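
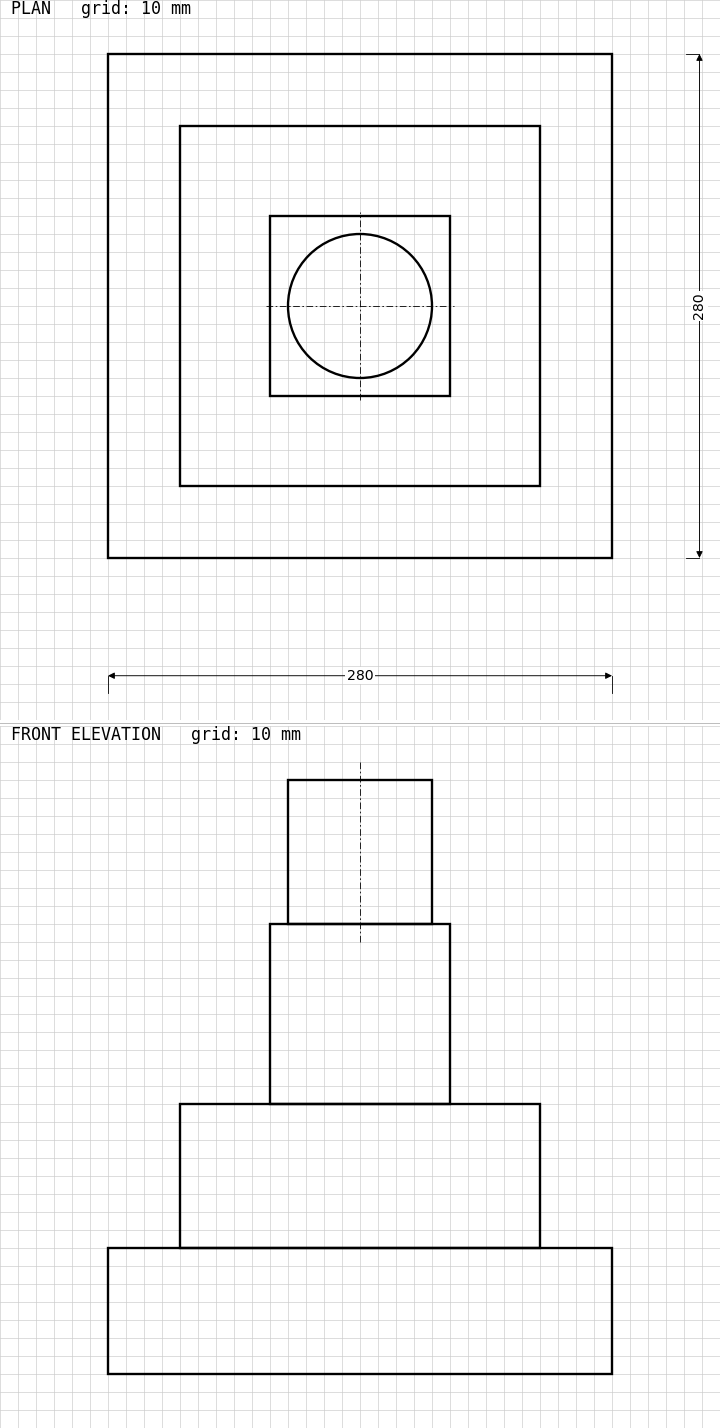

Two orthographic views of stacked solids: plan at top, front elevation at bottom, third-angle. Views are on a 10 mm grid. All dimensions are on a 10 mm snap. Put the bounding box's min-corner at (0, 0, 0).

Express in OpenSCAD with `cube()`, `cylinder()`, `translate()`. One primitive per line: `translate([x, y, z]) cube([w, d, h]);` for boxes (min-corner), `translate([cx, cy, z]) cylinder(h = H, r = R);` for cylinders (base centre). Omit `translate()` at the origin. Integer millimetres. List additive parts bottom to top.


cube([280, 280, 70]);
translate([40, 40, 70]) cube([200, 200, 80]);
translate([90, 90, 150]) cube([100, 100, 100]);
translate([140, 140, 250]) cylinder(h = 80, r = 40);


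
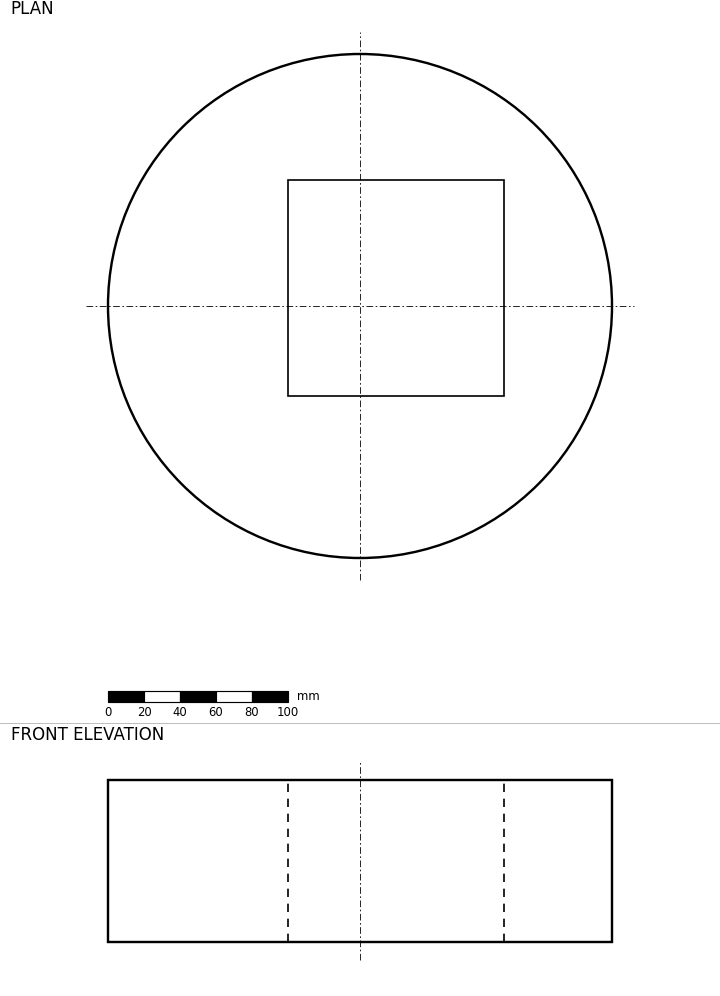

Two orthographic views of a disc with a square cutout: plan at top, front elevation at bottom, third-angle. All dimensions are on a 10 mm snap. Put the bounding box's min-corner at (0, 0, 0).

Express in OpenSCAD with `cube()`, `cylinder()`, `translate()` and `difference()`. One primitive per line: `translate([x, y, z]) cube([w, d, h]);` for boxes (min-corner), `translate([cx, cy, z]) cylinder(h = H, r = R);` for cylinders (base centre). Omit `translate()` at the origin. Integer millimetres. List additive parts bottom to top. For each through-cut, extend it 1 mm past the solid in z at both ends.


difference() {
  translate([140, 140, 0]) cylinder(h = 90, r = 140);
  translate([100, 90, -1]) cube([120, 120, 92]);
}


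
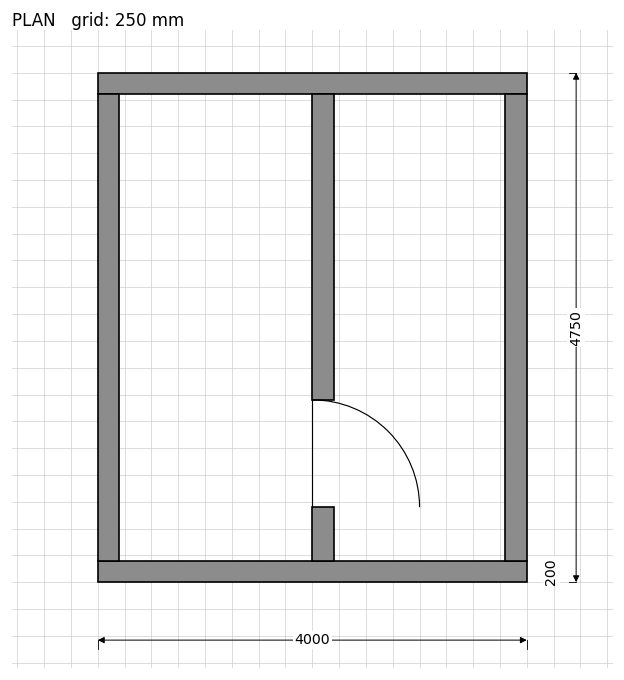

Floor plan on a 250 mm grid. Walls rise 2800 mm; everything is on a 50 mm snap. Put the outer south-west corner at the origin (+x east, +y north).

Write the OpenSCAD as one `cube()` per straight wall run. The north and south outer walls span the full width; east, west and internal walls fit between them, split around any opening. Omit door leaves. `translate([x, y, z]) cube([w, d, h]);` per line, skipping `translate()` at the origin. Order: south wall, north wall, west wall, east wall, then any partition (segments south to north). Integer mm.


cube([4000, 200, 2800]);
translate([0, 4550, 0]) cube([4000, 200, 2800]);
translate([0, 200, 0]) cube([200, 4350, 2800]);
translate([3800, 200, 0]) cube([200, 4350, 2800]);
translate([2000, 200, 0]) cube([200, 500, 2800]);
translate([2000, 1700, 0]) cube([200, 2850, 2800]);


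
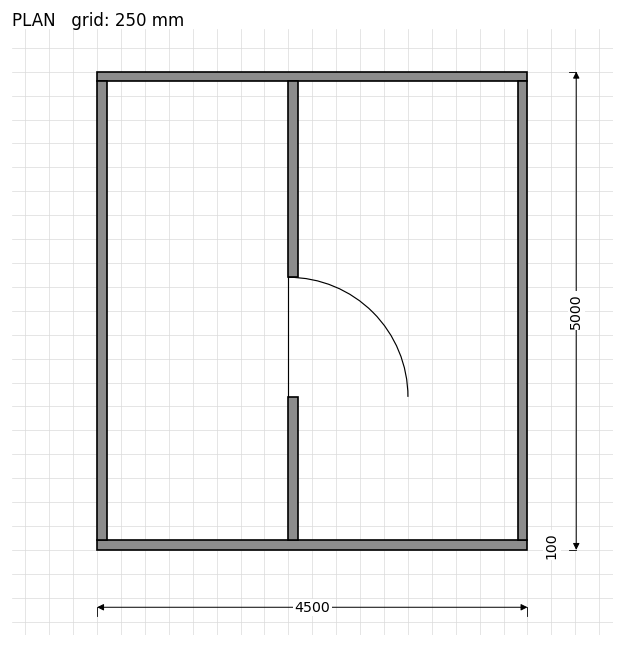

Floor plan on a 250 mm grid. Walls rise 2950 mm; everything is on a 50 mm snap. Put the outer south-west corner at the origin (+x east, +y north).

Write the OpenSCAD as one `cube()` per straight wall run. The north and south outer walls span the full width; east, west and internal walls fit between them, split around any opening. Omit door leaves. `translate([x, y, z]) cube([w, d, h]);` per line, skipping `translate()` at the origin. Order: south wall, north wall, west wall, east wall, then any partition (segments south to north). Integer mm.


cube([4500, 100, 2950]);
translate([0, 4900, 0]) cube([4500, 100, 2950]);
translate([0, 100, 0]) cube([100, 4800, 2950]);
translate([4400, 100, 0]) cube([100, 4800, 2950]);
translate([2000, 100, 0]) cube([100, 1500, 2950]);
translate([2000, 2850, 0]) cube([100, 2050, 2950]);


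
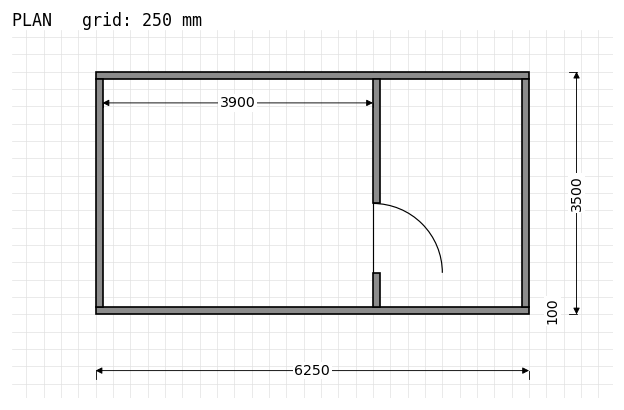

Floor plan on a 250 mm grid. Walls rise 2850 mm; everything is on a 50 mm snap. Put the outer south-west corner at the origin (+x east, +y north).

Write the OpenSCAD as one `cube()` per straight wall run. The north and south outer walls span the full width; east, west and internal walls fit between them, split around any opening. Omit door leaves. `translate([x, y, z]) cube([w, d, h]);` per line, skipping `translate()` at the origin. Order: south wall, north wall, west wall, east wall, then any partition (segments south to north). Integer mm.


cube([6250, 100, 2850]);
translate([0, 3400, 0]) cube([6250, 100, 2850]);
translate([0, 100, 0]) cube([100, 3300, 2850]);
translate([6150, 100, 0]) cube([100, 3300, 2850]);
translate([4000, 100, 0]) cube([100, 500, 2850]);
translate([4000, 1600, 0]) cube([100, 1800, 2850]);


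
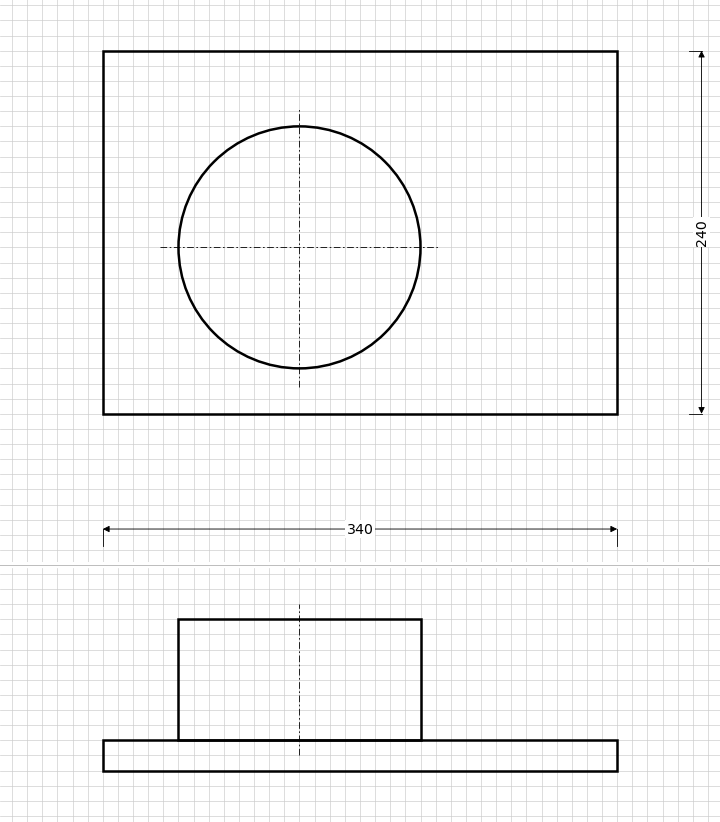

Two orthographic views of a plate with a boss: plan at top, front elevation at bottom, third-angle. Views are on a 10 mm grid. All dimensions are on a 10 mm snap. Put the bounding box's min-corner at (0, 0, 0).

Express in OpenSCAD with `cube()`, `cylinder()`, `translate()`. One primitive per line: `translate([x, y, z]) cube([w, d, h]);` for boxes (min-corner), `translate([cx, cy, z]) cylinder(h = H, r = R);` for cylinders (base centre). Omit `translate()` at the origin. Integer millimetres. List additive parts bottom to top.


cube([340, 240, 20]);
translate([130, 110, 20]) cylinder(h = 80, r = 80);


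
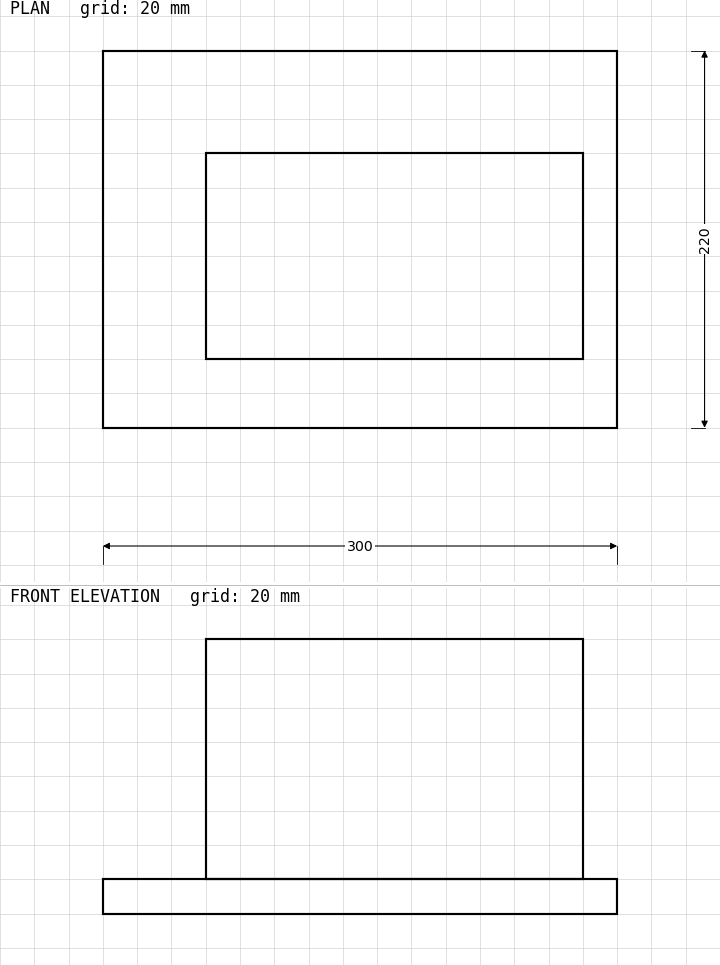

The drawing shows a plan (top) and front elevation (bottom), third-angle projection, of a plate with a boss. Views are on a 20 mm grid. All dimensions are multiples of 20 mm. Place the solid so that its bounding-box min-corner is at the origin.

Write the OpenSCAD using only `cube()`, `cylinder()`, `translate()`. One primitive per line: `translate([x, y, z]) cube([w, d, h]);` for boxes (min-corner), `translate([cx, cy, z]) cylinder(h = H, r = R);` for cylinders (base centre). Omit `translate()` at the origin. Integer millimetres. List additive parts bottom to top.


cube([300, 220, 20]);
translate([60, 40, 20]) cube([220, 120, 140]);


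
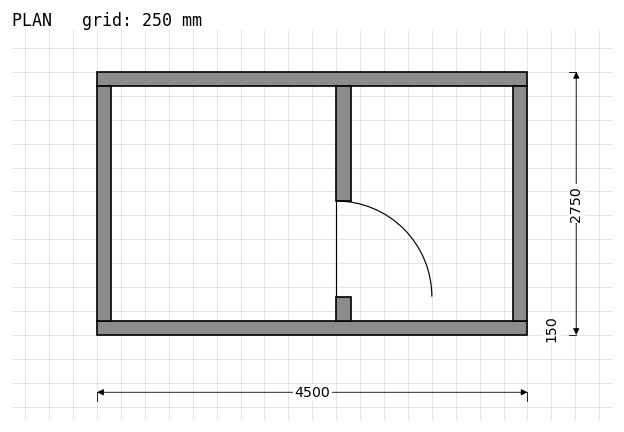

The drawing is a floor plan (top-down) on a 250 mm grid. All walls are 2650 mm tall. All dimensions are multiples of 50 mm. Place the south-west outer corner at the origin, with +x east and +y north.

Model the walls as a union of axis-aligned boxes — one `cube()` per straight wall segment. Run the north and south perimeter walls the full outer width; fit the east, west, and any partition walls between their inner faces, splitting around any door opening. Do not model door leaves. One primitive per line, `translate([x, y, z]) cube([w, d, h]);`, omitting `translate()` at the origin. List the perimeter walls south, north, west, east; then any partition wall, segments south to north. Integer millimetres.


cube([4500, 150, 2650]);
translate([0, 2600, 0]) cube([4500, 150, 2650]);
translate([0, 150, 0]) cube([150, 2450, 2650]);
translate([4350, 150, 0]) cube([150, 2450, 2650]);
translate([2500, 150, 0]) cube([150, 250, 2650]);
translate([2500, 1400, 0]) cube([150, 1200, 2650]);


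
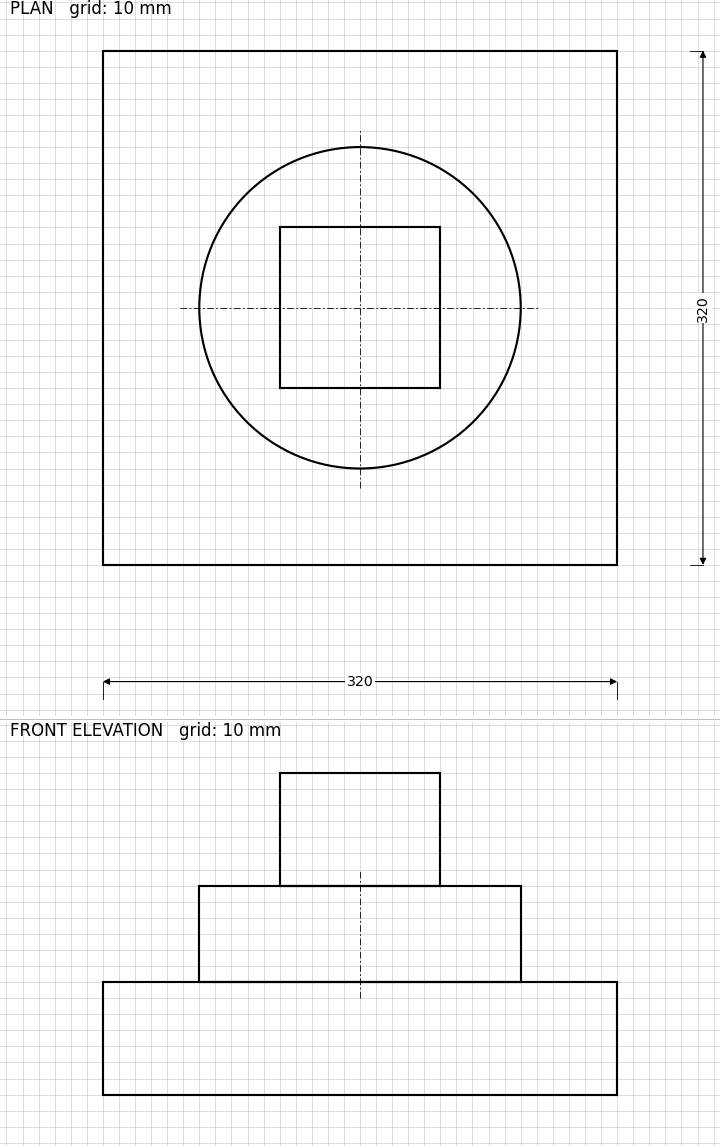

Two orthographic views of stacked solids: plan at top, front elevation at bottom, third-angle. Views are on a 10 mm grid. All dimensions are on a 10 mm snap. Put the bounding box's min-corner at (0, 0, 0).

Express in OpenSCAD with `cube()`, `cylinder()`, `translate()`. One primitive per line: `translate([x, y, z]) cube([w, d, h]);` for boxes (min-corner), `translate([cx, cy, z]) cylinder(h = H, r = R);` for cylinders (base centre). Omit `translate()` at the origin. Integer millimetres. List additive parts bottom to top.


cube([320, 320, 70]);
translate([160, 160, 70]) cylinder(h = 60, r = 100);
translate([110, 110, 130]) cube([100, 100, 70]);


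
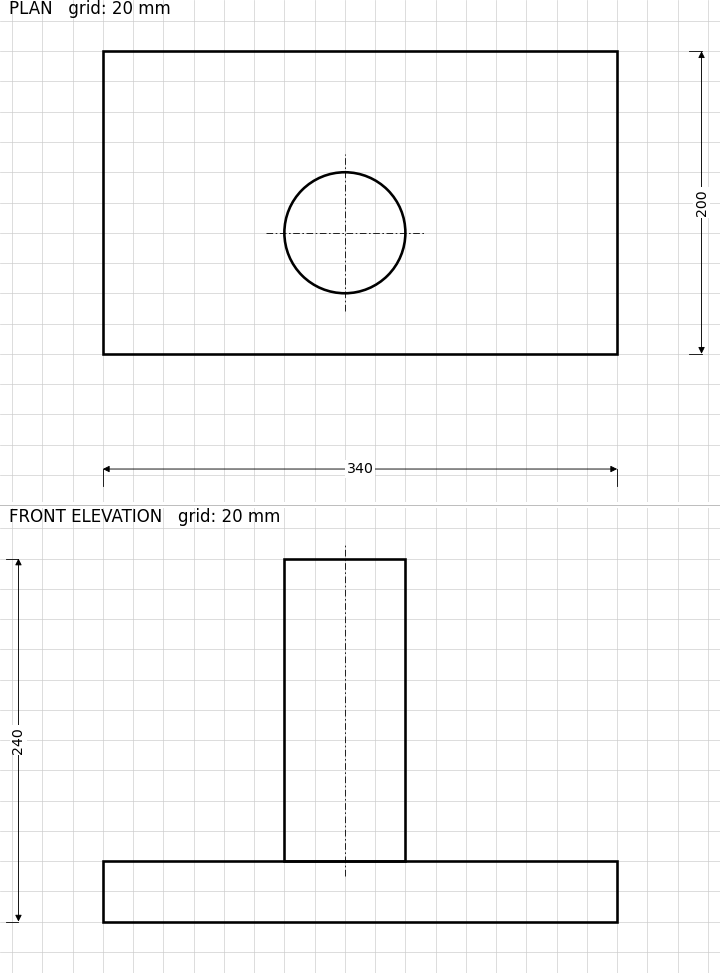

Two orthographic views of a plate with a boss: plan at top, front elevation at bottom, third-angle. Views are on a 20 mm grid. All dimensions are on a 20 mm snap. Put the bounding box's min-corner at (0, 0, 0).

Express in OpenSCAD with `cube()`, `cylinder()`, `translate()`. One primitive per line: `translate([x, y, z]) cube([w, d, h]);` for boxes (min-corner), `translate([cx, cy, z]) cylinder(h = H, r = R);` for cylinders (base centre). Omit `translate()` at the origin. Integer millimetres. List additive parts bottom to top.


cube([340, 200, 40]);
translate([160, 80, 40]) cylinder(h = 200, r = 40);


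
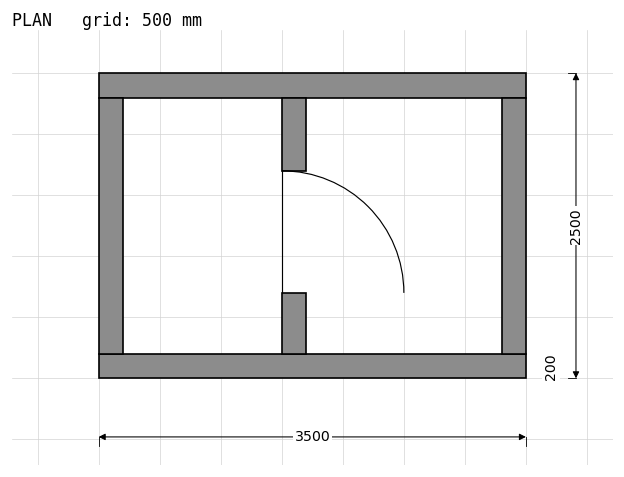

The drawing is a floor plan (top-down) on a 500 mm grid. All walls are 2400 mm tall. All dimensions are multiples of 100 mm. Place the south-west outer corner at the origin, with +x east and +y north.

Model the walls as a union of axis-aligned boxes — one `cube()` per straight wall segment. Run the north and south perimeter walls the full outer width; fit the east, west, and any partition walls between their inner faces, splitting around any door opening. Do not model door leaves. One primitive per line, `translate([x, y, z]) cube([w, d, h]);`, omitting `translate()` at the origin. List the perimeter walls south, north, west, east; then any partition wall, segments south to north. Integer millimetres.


cube([3500, 200, 2400]);
translate([0, 2300, 0]) cube([3500, 200, 2400]);
translate([0, 200, 0]) cube([200, 2100, 2400]);
translate([3300, 200, 0]) cube([200, 2100, 2400]);
translate([1500, 200, 0]) cube([200, 500, 2400]);
translate([1500, 1700, 0]) cube([200, 600, 2400]);


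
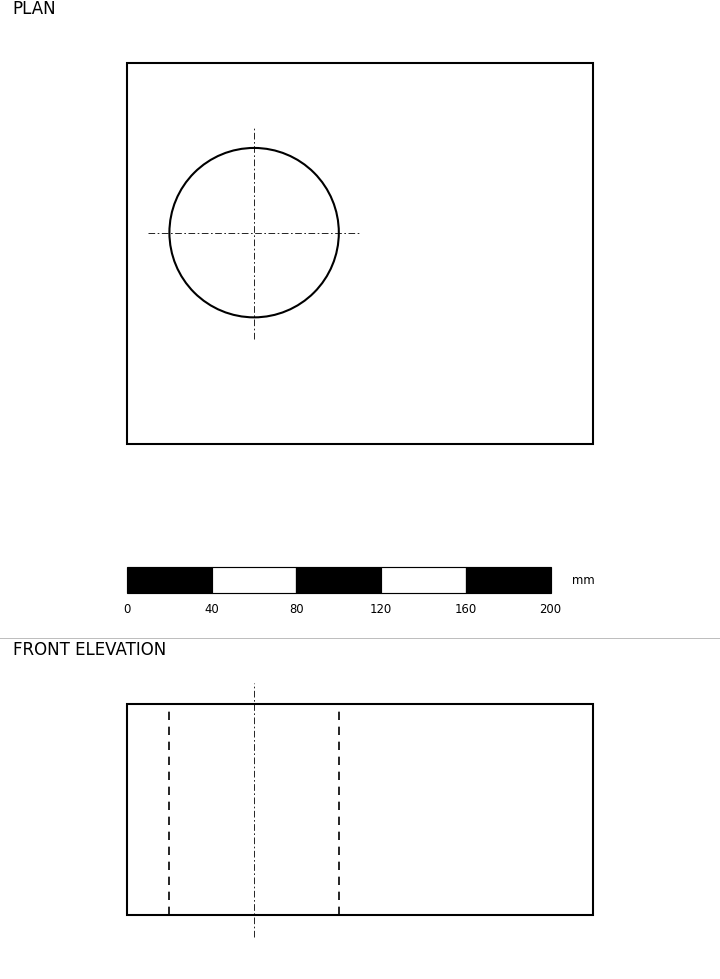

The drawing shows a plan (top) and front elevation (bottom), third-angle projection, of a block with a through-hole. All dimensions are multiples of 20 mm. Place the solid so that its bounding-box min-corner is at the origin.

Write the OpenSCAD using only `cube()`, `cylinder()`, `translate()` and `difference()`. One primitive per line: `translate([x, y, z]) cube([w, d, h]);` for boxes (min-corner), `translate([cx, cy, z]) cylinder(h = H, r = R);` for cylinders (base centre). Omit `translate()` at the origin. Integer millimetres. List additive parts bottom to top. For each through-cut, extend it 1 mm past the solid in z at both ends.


difference() {
  cube([220, 180, 100]);
  translate([60, 100, -1]) cylinder(h = 102, r = 40);
}


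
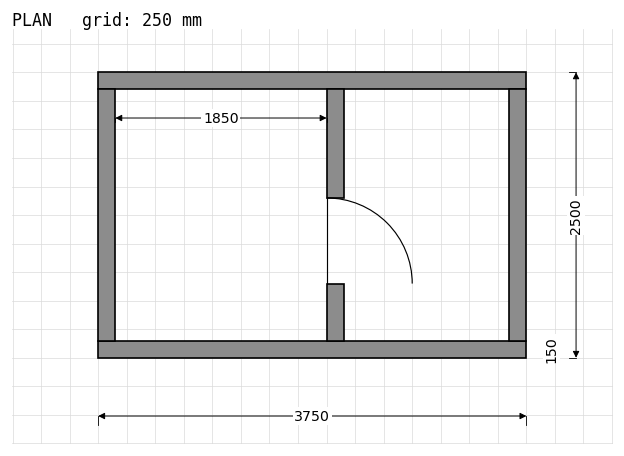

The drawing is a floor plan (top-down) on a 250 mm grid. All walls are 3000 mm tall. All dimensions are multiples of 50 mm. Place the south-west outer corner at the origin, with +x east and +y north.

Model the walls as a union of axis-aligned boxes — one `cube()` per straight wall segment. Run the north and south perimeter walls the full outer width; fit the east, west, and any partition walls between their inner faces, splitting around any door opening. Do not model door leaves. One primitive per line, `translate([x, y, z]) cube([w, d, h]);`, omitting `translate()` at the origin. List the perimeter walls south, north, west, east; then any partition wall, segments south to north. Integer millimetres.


cube([3750, 150, 3000]);
translate([0, 2350, 0]) cube([3750, 150, 3000]);
translate([0, 150, 0]) cube([150, 2200, 3000]);
translate([3600, 150, 0]) cube([150, 2200, 3000]);
translate([2000, 150, 0]) cube([150, 500, 3000]);
translate([2000, 1400, 0]) cube([150, 950, 3000]);


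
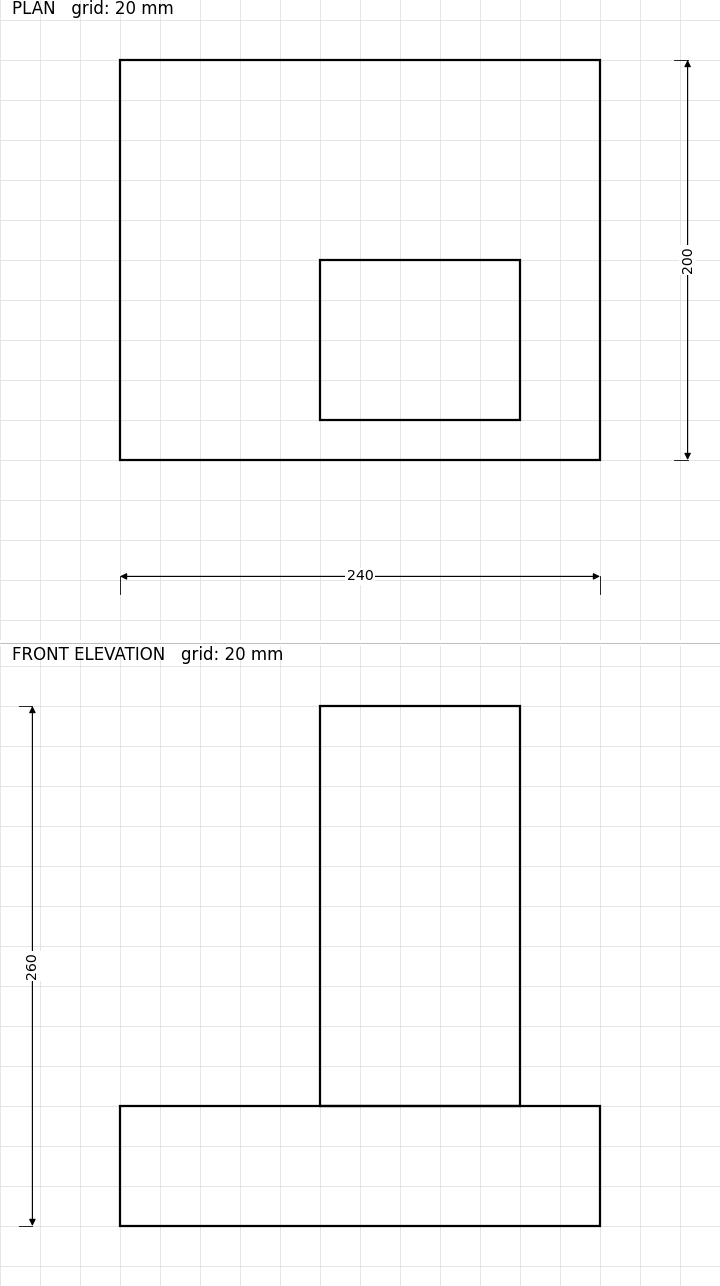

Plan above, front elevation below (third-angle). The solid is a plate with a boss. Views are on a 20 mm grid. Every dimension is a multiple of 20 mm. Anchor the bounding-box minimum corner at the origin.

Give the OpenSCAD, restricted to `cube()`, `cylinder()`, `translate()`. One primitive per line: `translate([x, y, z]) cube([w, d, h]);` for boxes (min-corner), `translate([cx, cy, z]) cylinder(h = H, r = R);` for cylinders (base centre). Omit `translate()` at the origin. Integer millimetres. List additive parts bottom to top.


cube([240, 200, 60]);
translate([100, 20, 60]) cube([100, 80, 200]);


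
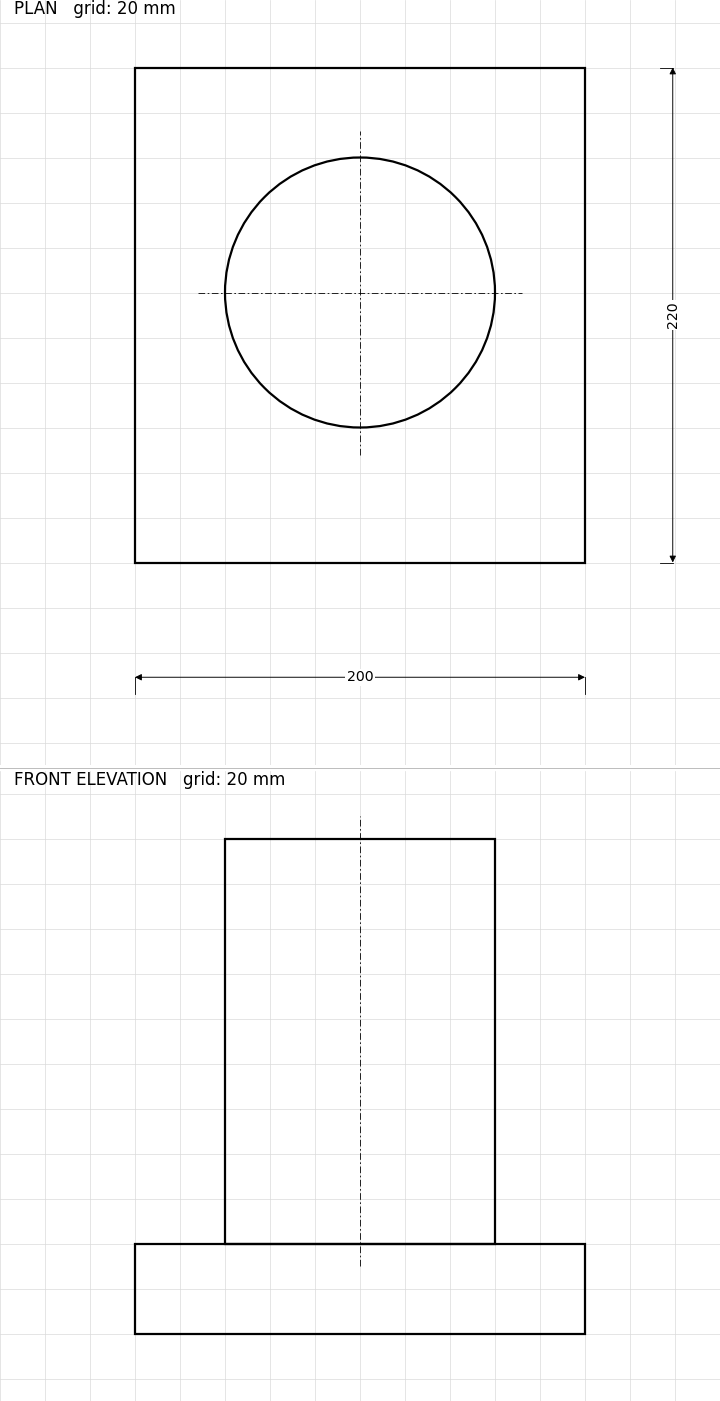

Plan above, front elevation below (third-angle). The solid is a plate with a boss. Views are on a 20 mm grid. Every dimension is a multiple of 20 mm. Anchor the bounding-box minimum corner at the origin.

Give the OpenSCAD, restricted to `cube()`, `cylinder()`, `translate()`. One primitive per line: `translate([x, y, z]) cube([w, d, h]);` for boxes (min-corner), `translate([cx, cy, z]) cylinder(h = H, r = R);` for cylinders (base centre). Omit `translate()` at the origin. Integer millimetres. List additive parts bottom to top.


cube([200, 220, 40]);
translate([100, 120, 40]) cylinder(h = 180, r = 60);


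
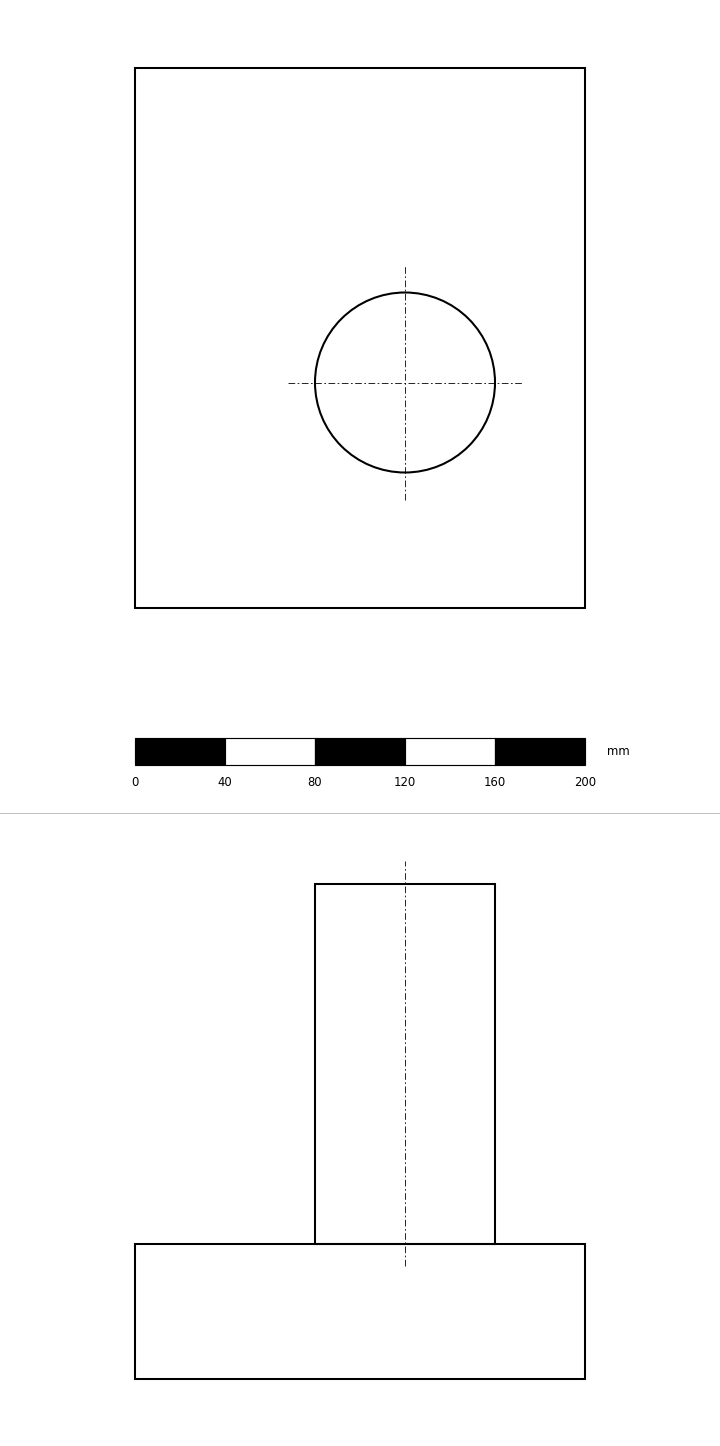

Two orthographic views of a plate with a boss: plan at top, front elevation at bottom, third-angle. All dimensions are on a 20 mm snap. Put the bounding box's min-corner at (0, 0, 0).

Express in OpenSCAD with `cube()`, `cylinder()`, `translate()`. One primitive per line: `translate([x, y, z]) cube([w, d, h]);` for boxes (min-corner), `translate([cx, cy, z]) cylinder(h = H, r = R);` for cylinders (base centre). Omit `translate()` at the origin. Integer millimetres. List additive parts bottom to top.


cube([200, 240, 60]);
translate([120, 100, 60]) cylinder(h = 160, r = 40);


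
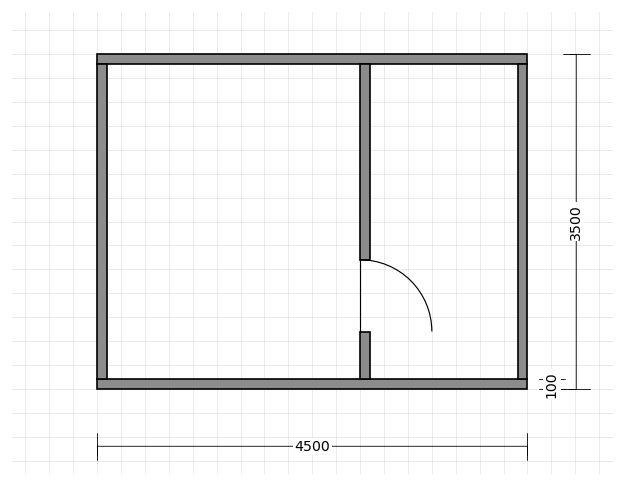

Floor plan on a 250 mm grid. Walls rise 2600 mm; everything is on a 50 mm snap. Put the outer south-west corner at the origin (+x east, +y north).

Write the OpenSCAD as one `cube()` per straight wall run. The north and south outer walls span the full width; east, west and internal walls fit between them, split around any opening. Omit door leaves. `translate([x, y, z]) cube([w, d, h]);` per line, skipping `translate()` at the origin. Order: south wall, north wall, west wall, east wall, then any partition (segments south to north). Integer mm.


cube([4500, 100, 2600]);
translate([0, 3400, 0]) cube([4500, 100, 2600]);
translate([0, 100, 0]) cube([100, 3300, 2600]);
translate([4400, 100, 0]) cube([100, 3300, 2600]);
translate([2750, 100, 0]) cube([100, 500, 2600]);
translate([2750, 1350, 0]) cube([100, 2050, 2600]);


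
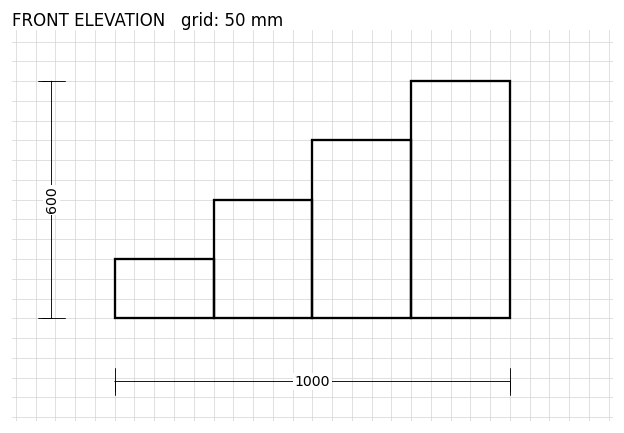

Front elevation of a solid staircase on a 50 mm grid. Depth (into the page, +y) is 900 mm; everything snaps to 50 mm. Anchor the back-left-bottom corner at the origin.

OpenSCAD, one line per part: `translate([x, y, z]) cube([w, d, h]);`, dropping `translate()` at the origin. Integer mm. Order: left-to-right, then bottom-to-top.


cube([250, 900, 150]);
translate([250, 0, 0]) cube([250, 900, 300]);
translate([500, 0, 0]) cube([250, 900, 450]);
translate([750, 0, 0]) cube([250, 900, 600]);


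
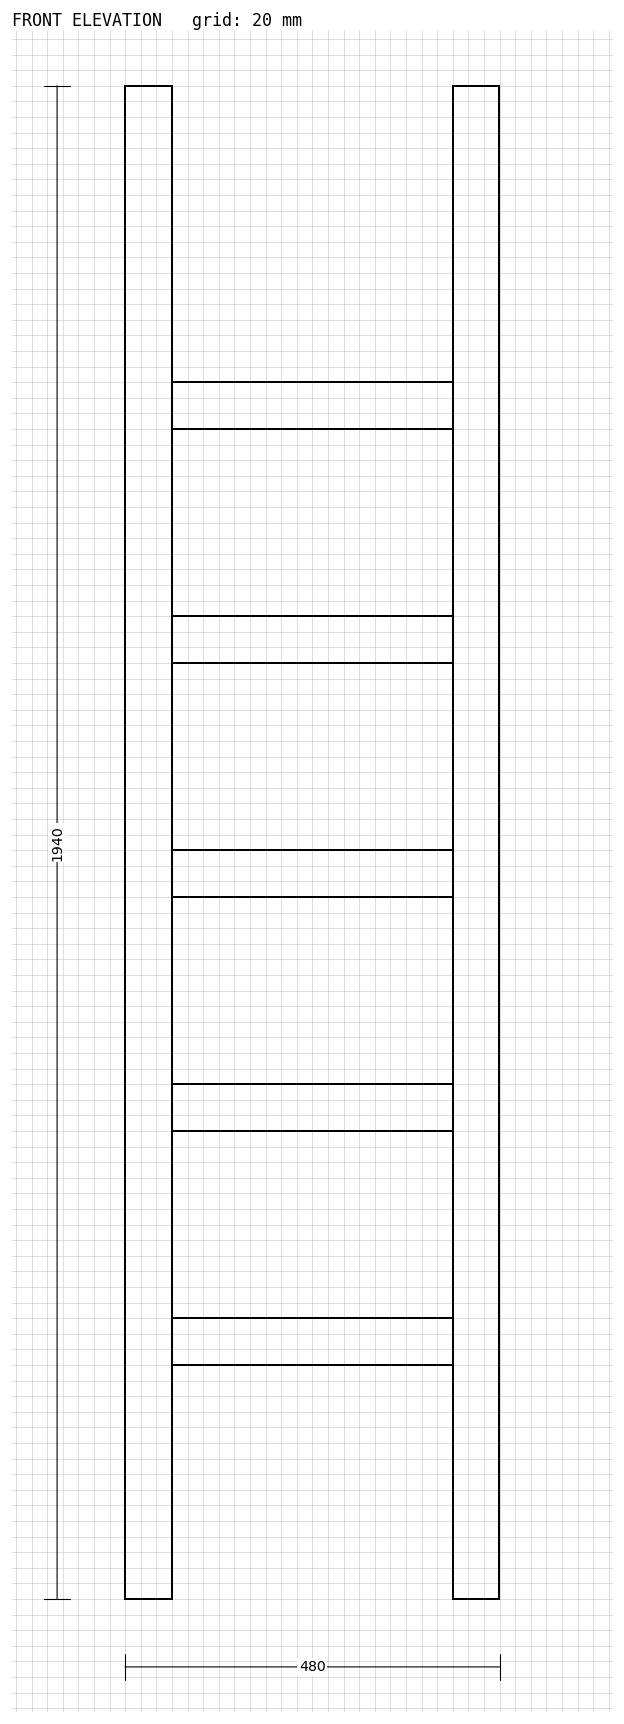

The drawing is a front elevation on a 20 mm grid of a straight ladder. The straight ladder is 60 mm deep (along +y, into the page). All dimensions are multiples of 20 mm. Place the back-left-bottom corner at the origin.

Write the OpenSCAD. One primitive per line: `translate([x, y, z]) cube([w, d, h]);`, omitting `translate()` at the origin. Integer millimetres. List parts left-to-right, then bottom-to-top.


cube([60, 60, 1940]);
translate([60, 0, 300]) cube([360, 60, 60]);
translate([60, 0, 600]) cube([360, 60, 60]);
translate([60, 0, 900]) cube([360, 60, 60]);
translate([60, 0, 1200]) cube([360, 60, 60]);
translate([60, 0, 1500]) cube([360, 60, 60]);
translate([420, 0, 0]) cube([60, 60, 1940]);


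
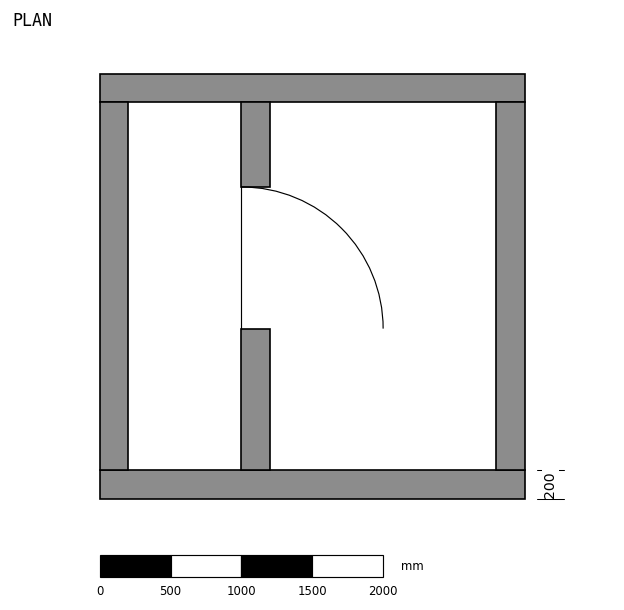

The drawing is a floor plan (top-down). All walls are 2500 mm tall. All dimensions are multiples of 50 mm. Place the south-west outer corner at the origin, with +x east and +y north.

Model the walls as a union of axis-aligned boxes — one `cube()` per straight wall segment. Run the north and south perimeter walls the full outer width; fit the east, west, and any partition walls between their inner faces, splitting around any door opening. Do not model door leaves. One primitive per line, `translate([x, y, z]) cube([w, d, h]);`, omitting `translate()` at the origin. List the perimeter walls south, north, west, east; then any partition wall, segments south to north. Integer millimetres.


cube([3000, 200, 2500]);
translate([0, 2800, 0]) cube([3000, 200, 2500]);
translate([0, 200, 0]) cube([200, 2600, 2500]);
translate([2800, 200, 0]) cube([200, 2600, 2500]);
translate([1000, 200, 0]) cube([200, 1000, 2500]);
translate([1000, 2200, 0]) cube([200, 600, 2500]);


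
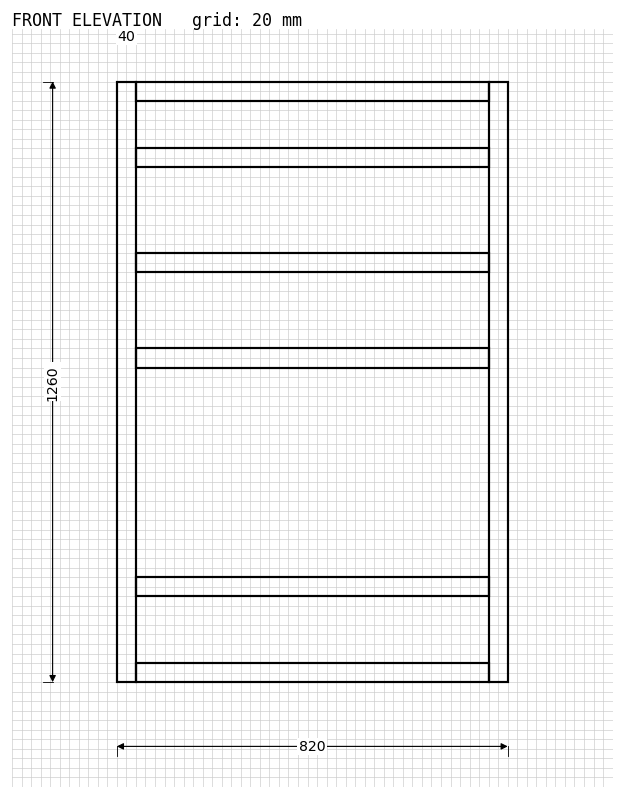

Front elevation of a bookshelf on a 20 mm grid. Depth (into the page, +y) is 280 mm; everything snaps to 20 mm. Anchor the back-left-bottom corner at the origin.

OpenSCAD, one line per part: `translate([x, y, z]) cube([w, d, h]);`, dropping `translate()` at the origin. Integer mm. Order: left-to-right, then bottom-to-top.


cube([40, 280, 1260]);
translate([40, 0, 0]) cube([740, 280, 40]);
translate([40, 0, 180]) cube([740, 280, 40]);
translate([40, 0, 660]) cube([740, 280, 40]);
translate([40, 0, 860]) cube([740, 280, 40]);
translate([40, 0, 1080]) cube([740, 280, 40]);
translate([40, 0, 1220]) cube([740, 280, 40]);
translate([780, 0, 0]) cube([40, 280, 1260]);


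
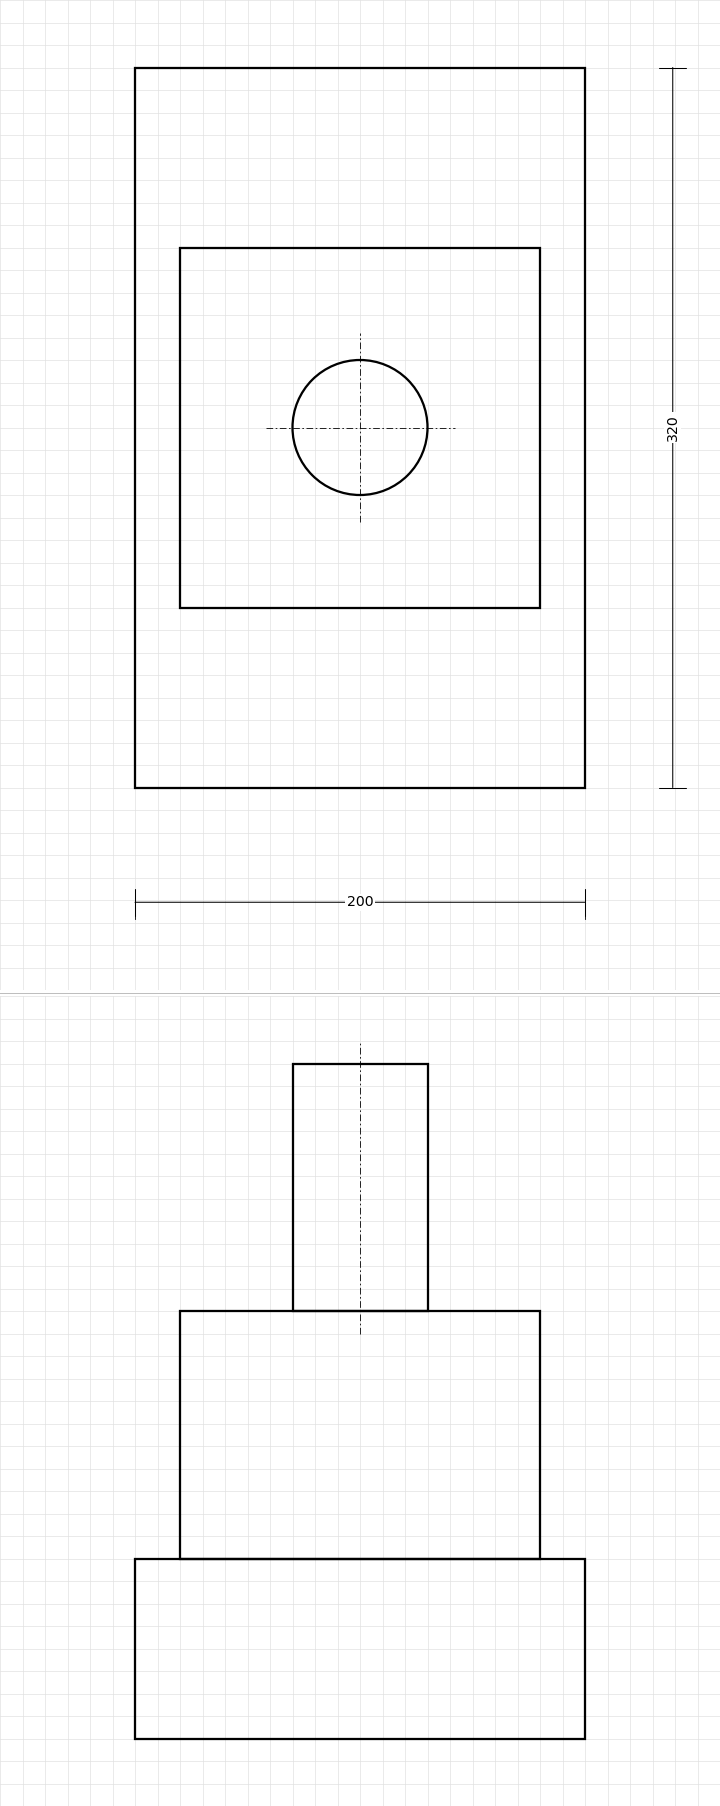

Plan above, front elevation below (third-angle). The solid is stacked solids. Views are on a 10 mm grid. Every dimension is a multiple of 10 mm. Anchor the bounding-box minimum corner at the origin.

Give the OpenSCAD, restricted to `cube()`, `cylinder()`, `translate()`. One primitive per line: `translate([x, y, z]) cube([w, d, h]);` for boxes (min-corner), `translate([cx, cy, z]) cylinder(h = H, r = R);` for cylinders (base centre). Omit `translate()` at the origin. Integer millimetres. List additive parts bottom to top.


cube([200, 320, 80]);
translate([20, 80, 80]) cube([160, 160, 110]);
translate([100, 160, 190]) cylinder(h = 110, r = 30);


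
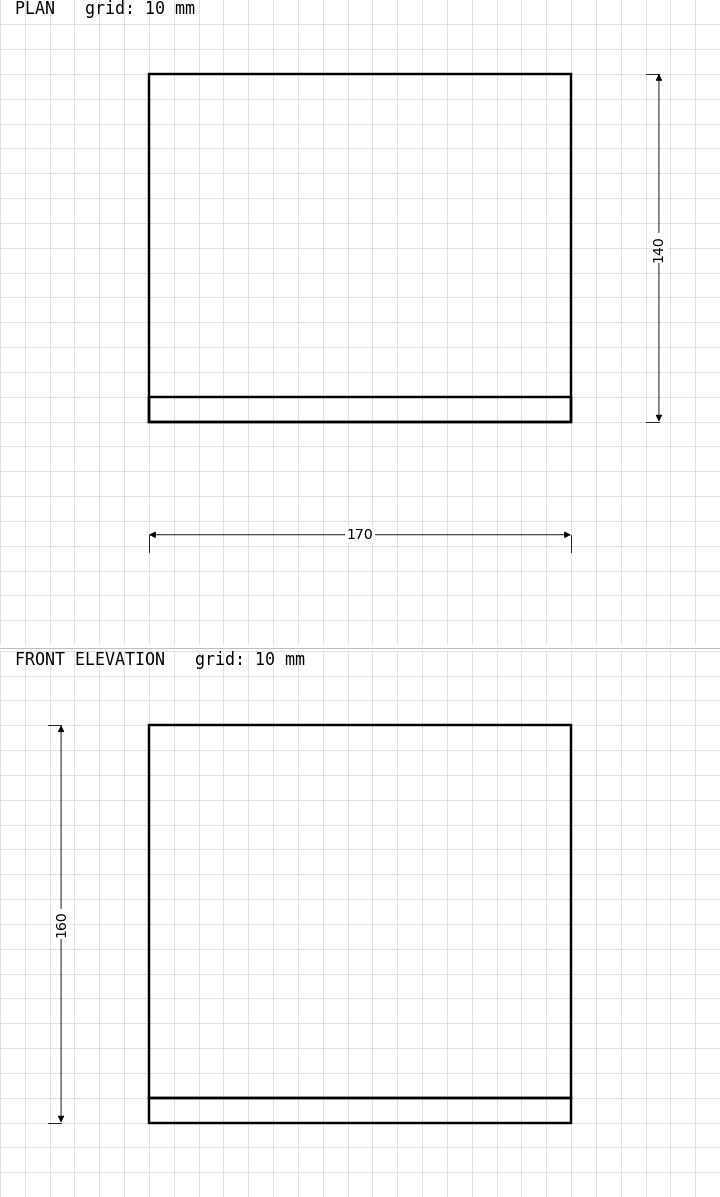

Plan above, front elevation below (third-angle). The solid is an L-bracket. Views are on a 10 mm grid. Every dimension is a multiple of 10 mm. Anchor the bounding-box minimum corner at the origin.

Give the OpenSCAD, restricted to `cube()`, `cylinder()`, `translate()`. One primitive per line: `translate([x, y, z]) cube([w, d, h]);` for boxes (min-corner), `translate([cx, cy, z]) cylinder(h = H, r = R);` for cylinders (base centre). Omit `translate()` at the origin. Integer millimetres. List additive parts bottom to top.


cube([170, 140, 10]);
translate([0, 0, 10]) cube([170, 10, 150]);


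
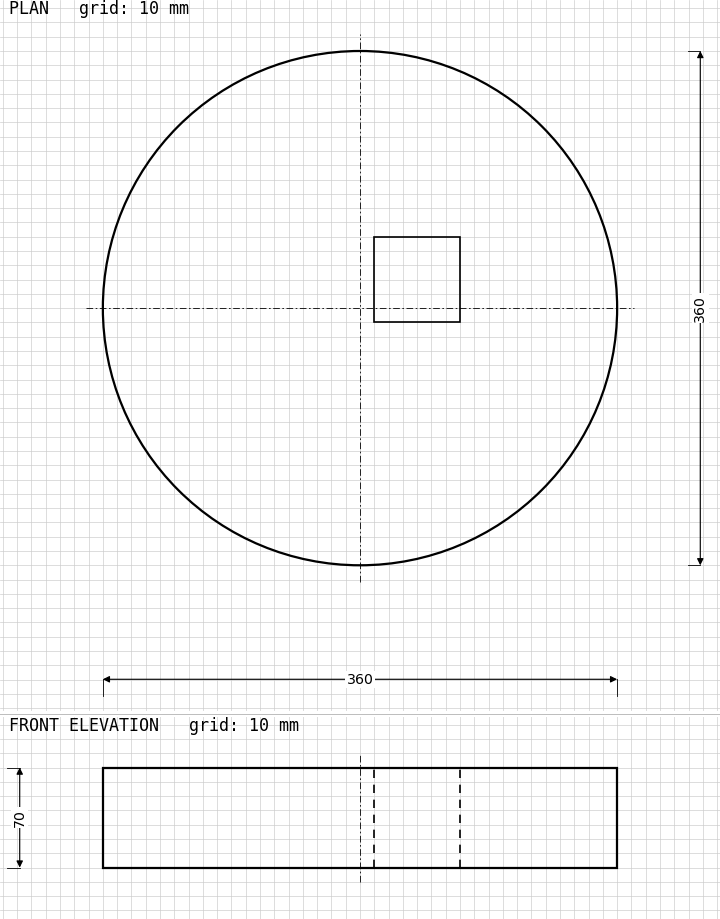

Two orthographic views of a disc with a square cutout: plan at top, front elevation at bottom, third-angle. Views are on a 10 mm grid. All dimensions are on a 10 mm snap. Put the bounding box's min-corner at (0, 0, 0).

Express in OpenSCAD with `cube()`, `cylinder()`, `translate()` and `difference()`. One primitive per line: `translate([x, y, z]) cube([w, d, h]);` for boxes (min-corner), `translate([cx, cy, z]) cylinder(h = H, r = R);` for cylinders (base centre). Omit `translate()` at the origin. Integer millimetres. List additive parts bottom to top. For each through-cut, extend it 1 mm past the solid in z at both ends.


difference() {
  translate([180, 180, 0]) cylinder(h = 70, r = 180);
  translate([190, 170, -1]) cube([60, 60, 72]);
}


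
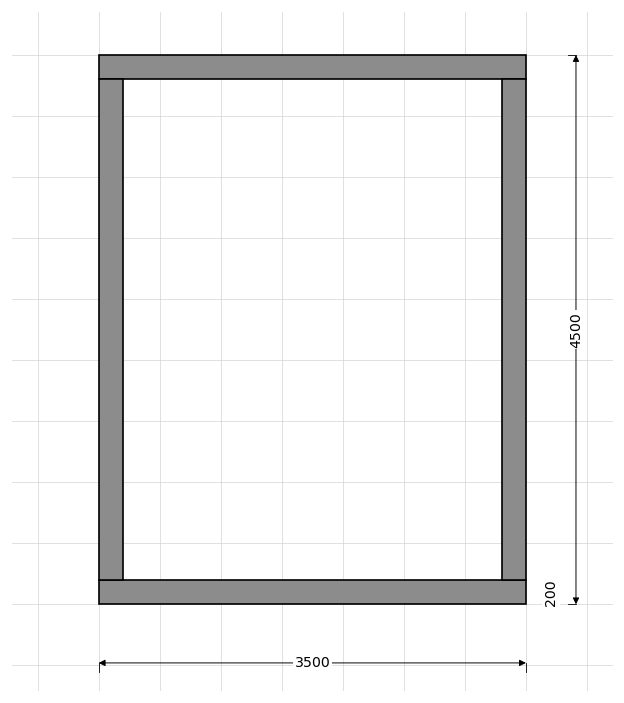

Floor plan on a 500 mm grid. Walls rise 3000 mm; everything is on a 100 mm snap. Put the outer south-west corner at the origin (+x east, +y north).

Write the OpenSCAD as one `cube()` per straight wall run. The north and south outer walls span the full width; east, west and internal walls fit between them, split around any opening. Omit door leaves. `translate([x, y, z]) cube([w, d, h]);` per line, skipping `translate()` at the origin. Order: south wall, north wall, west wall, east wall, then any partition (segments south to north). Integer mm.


cube([3500, 200, 3000]);
translate([0, 4300, 0]) cube([3500, 200, 3000]);
translate([0, 200, 0]) cube([200, 4100, 3000]);
translate([3300, 200, 0]) cube([200, 4100, 3000]);


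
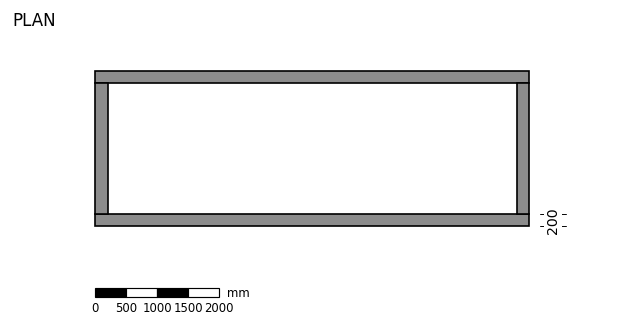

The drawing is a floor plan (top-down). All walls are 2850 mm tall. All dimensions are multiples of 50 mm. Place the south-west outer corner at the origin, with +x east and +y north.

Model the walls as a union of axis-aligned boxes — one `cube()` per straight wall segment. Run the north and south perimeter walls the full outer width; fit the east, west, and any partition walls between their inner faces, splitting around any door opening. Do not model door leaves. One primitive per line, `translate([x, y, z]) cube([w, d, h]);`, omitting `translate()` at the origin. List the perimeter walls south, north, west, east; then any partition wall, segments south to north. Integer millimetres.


cube([7000, 200, 2850]);
translate([0, 2300, 0]) cube([7000, 200, 2850]);
translate([0, 200, 0]) cube([200, 2100, 2850]);
translate([6800, 200, 0]) cube([200, 2100, 2850]);


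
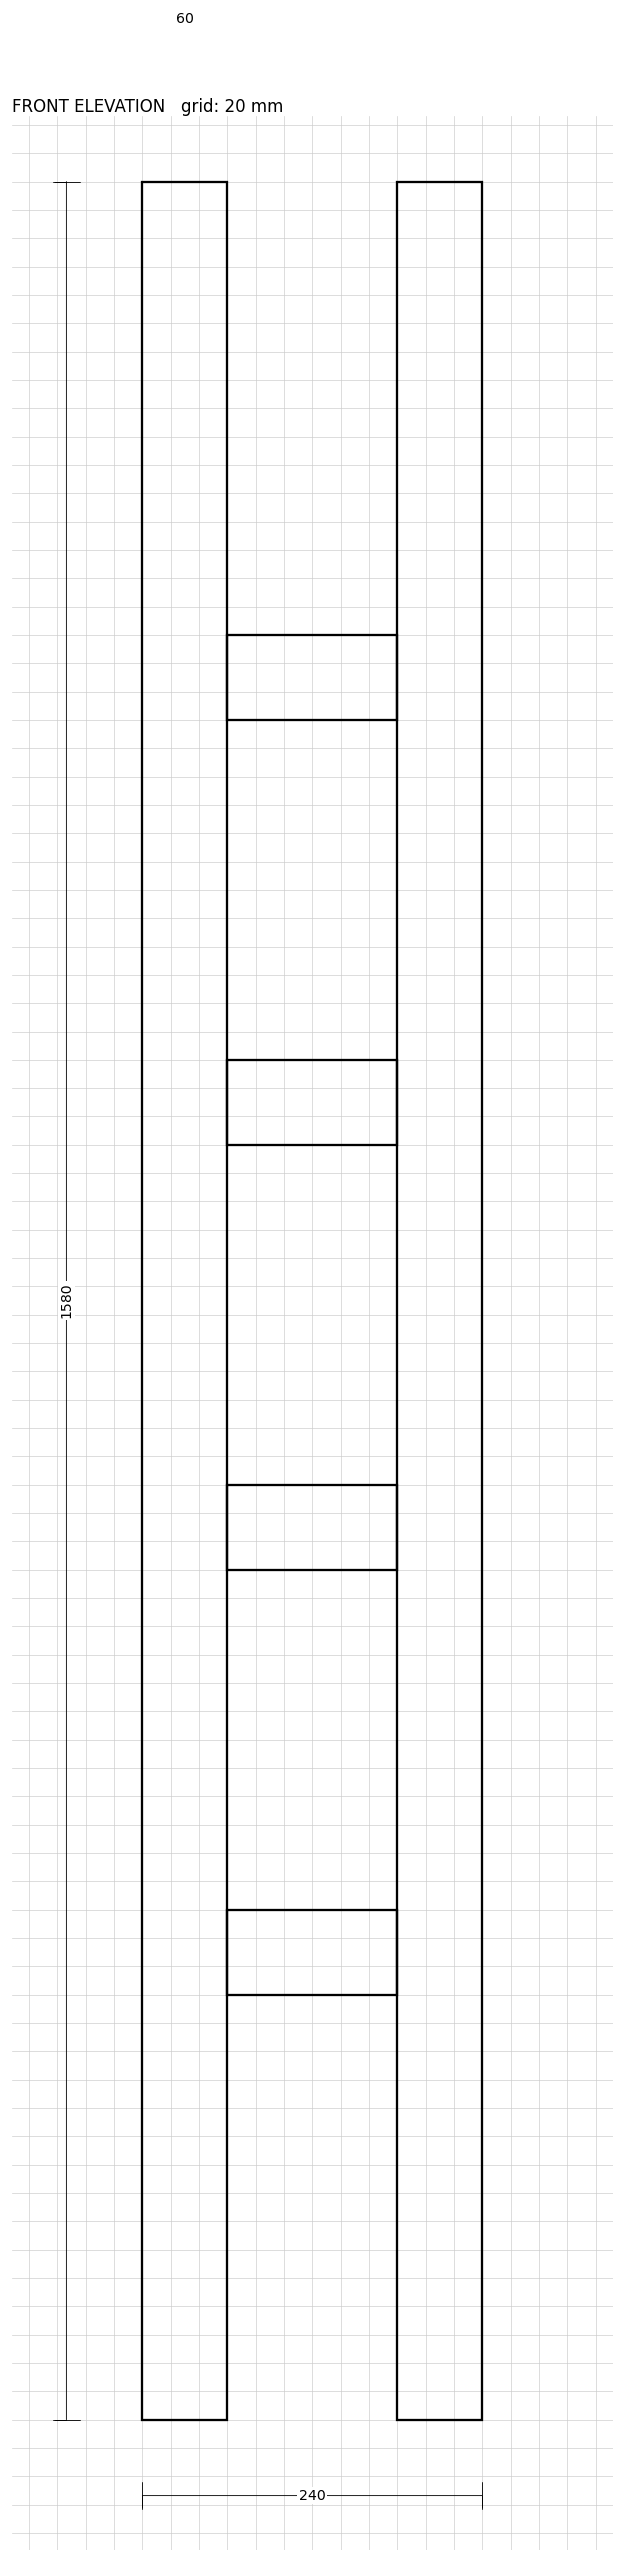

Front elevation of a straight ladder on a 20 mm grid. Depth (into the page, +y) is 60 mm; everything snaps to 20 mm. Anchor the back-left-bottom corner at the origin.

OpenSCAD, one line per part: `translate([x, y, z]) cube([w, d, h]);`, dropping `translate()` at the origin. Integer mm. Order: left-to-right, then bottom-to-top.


cube([60, 60, 1580]);
translate([60, 0, 300]) cube([120, 60, 60]);
translate([60, 0, 600]) cube([120, 60, 60]);
translate([60, 0, 900]) cube([120, 60, 60]);
translate([60, 0, 1200]) cube([120, 60, 60]);
translate([180, 0, 0]) cube([60, 60, 1580]);


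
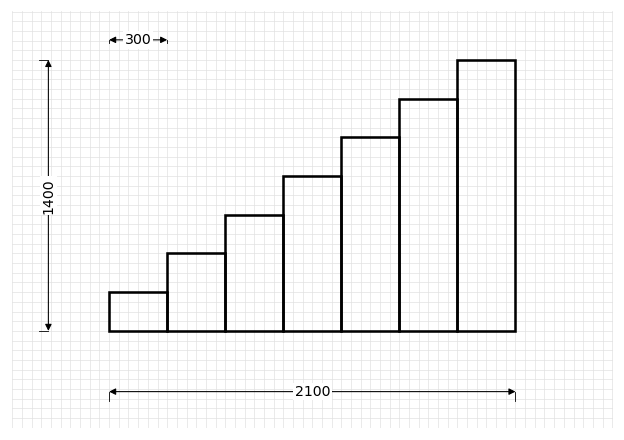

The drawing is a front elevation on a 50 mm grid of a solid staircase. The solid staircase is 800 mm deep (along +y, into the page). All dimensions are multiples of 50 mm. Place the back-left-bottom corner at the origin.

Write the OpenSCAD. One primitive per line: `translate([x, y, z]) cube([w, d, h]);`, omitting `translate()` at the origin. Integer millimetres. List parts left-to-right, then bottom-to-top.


cube([300, 800, 200]);
translate([300, 0, 0]) cube([300, 800, 400]);
translate([600, 0, 0]) cube([300, 800, 600]);
translate([900, 0, 0]) cube([300, 800, 800]);
translate([1200, 0, 0]) cube([300, 800, 1000]);
translate([1500, 0, 0]) cube([300, 800, 1200]);
translate([1800, 0, 0]) cube([300, 800, 1400]);


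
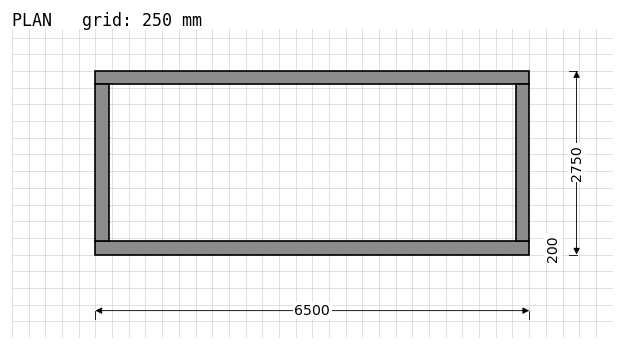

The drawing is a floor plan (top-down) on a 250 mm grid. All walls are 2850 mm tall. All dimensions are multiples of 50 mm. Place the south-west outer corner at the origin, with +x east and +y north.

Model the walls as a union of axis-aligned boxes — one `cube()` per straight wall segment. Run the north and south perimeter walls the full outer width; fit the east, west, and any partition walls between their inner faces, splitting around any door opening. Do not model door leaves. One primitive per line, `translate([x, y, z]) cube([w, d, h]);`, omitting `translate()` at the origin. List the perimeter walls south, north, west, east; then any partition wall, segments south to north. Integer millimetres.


cube([6500, 200, 2850]);
translate([0, 2550, 0]) cube([6500, 200, 2850]);
translate([0, 200, 0]) cube([200, 2350, 2850]);
translate([6300, 200, 0]) cube([200, 2350, 2850]);


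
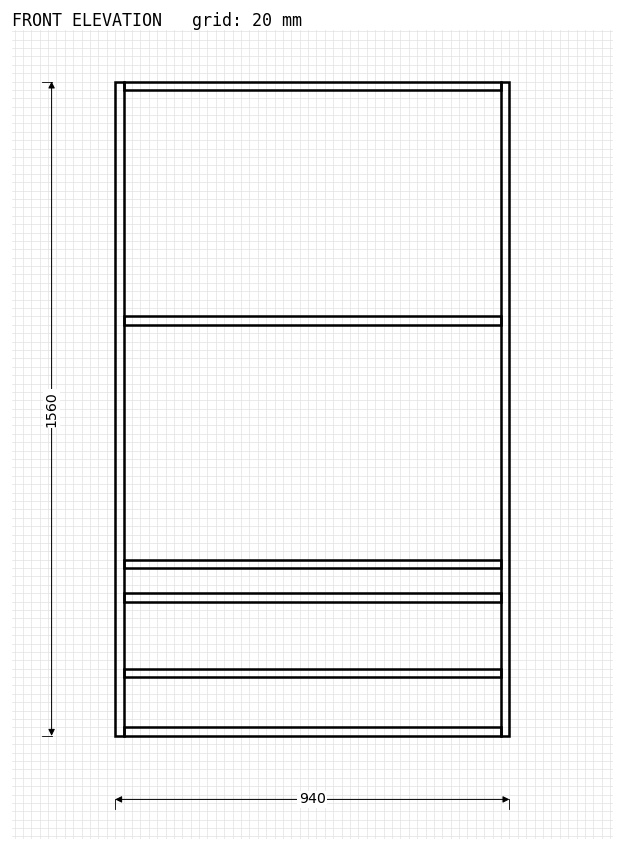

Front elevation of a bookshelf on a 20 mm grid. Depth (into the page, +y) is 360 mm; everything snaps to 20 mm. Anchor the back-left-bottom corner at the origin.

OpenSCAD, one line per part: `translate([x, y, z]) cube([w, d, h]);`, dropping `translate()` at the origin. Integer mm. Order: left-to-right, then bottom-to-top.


cube([20, 360, 1560]);
translate([20, 0, 0]) cube([900, 360, 20]);
translate([20, 0, 140]) cube([900, 360, 20]);
translate([20, 0, 320]) cube([900, 360, 20]);
translate([20, 0, 400]) cube([900, 360, 20]);
translate([20, 0, 980]) cube([900, 360, 20]);
translate([20, 0, 1540]) cube([900, 360, 20]);
translate([920, 0, 0]) cube([20, 360, 1560]);


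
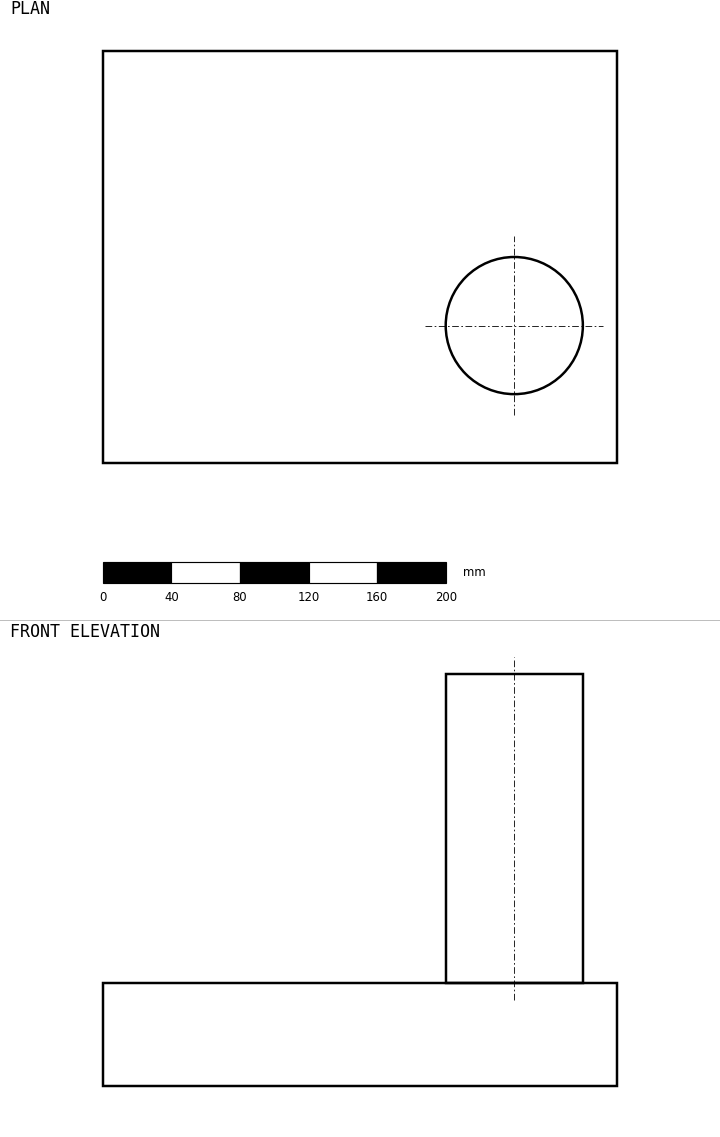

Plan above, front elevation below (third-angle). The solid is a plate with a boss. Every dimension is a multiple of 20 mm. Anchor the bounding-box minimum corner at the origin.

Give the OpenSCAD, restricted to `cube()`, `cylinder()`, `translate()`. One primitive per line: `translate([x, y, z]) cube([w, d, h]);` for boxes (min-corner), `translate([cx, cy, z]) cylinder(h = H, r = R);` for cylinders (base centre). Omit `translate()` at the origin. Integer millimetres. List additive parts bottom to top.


cube([300, 240, 60]);
translate([240, 80, 60]) cylinder(h = 180, r = 40);


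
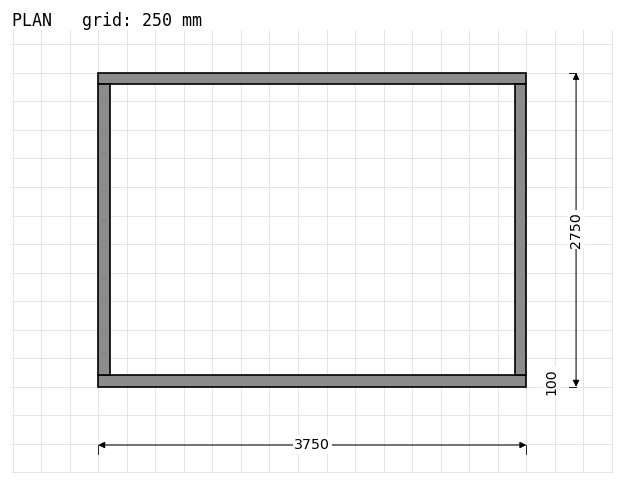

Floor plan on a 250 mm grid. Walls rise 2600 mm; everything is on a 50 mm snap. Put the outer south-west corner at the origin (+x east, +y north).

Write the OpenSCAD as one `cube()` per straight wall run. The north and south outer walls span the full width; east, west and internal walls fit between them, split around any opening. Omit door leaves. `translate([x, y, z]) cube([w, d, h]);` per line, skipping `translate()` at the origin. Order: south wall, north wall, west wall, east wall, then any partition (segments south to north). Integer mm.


cube([3750, 100, 2600]);
translate([0, 2650, 0]) cube([3750, 100, 2600]);
translate([0, 100, 0]) cube([100, 2550, 2600]);
translate([3650, 100, 0]) cube([100, 2550, 2600]);


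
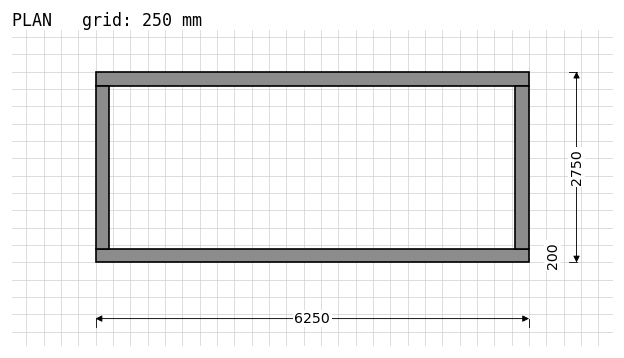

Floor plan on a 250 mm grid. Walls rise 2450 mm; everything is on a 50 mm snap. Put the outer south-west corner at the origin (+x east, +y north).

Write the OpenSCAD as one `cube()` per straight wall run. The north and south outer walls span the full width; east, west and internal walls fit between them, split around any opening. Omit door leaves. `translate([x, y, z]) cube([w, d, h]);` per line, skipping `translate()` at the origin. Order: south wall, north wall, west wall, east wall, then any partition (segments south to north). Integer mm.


cube([6250, 200, 2450]);
translate([0, 2550, 0]) cube([6250, 200, 2450]);
translate([0, 200, 0]) cube([200, 2350, 2450]);
translate([6050, 200, 0]) cube([200, 2350, 2450]);


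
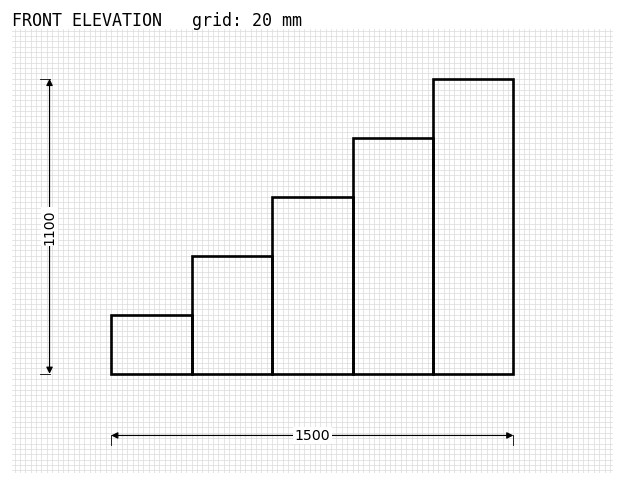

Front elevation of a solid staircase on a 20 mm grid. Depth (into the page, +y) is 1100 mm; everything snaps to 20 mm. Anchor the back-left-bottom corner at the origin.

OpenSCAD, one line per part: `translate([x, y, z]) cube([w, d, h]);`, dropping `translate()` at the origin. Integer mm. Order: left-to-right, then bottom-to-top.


cube([300, 1100, 220]);
translate([300, 0, 0]) cube([300, 1100, 440]);
translate([600, 0, 0]) cube([300, 1100, 660]);
translate([900, 0, 0]) cube([300, 1100, 880]);
translate([1200, 0, 0]) cube([300, 1100, 1100]);


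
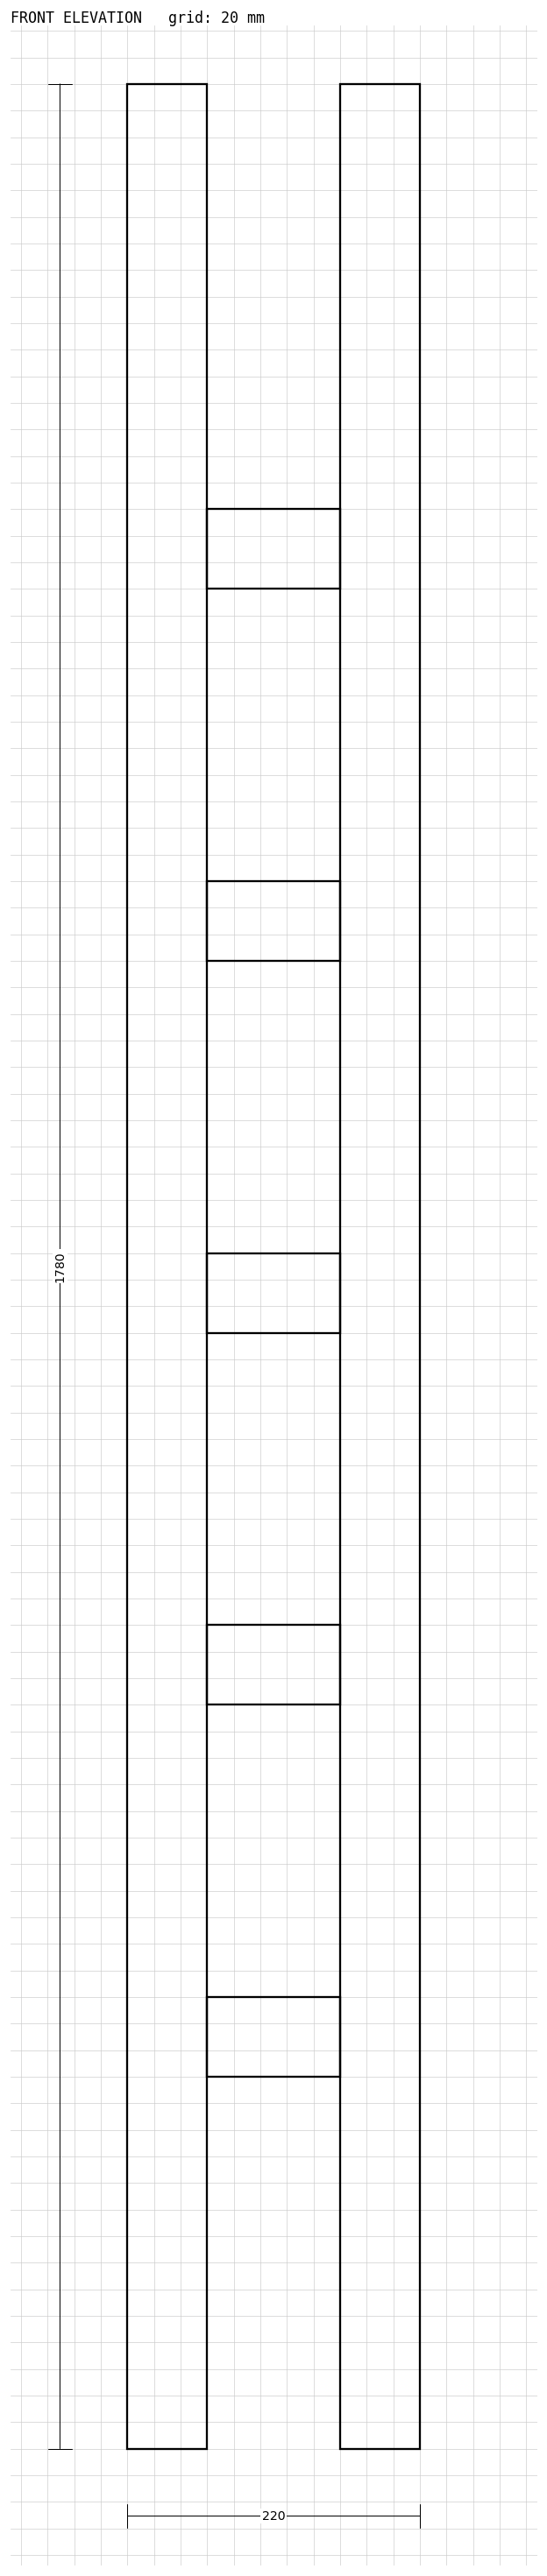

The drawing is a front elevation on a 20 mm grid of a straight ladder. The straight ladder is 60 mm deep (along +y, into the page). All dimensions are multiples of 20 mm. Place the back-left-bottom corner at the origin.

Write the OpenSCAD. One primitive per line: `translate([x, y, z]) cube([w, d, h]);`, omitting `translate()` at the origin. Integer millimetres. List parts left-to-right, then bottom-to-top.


cube([60, 60, 1780]);
translate([60, 0, 280]) cube([100, 60, 60]);
translate([60, 0, 560]) cube([100, 60, 60]);
translate([60, 0, 840]) cube([100, 60, 60]);
translate([60, 0, 1120]) cube([100, 60, 60]);
translate([60, 0, 1400]) cube([100, 60, 60]);
translate([160, 0, 0]) cube([60, 60, 1780]);
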